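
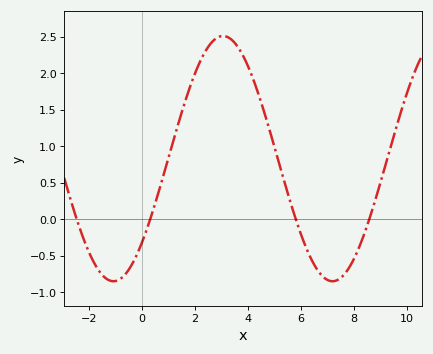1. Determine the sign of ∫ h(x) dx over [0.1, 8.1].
positive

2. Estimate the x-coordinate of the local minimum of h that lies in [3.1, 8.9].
7.2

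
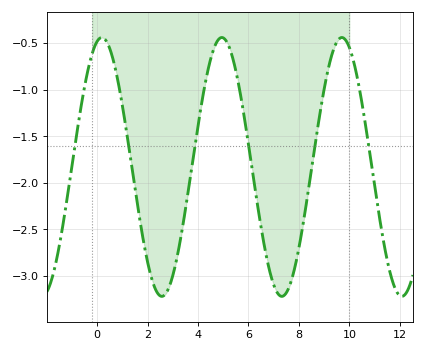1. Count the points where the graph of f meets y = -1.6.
6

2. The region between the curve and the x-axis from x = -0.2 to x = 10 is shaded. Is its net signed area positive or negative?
negative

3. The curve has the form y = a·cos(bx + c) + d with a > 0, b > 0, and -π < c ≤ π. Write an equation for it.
y = 1.39cos(1.3x - 0.24) - 1.83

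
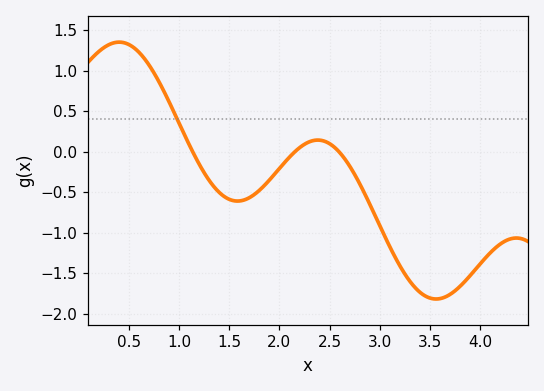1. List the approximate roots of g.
1.1, 2.2, 2.6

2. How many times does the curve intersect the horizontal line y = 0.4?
1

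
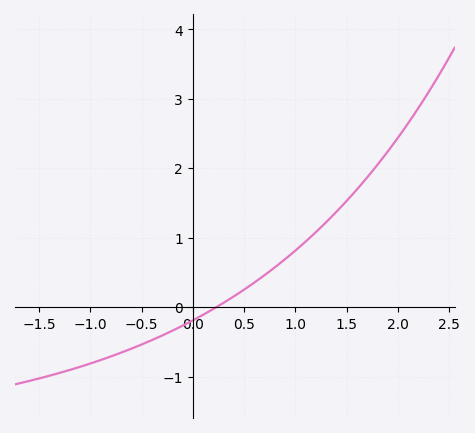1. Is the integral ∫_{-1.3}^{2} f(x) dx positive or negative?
positive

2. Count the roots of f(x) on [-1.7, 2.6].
1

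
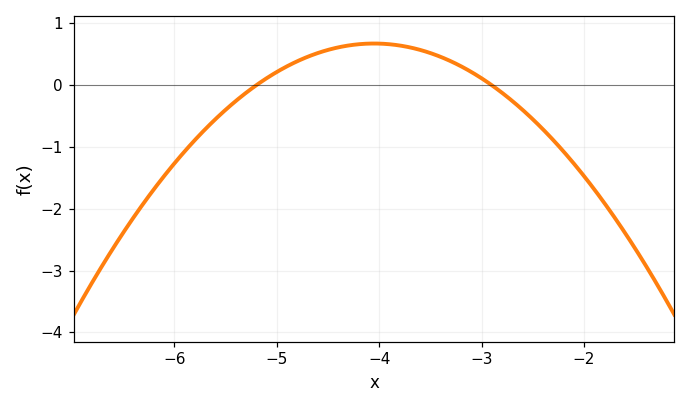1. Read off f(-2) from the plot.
-1.47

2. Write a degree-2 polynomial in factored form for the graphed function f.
y = -0.51(x + 5.2)(x + 2.9)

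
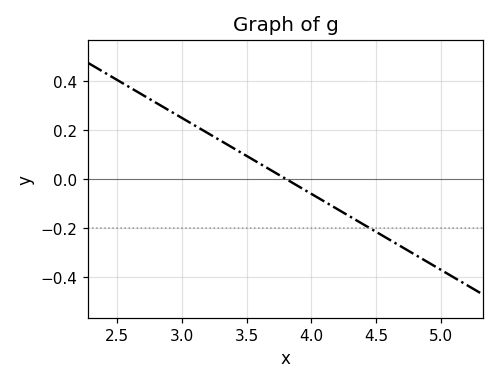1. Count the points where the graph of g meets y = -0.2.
1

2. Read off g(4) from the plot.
-0.062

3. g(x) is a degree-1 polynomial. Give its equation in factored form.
y = -0.31(x - 3.8)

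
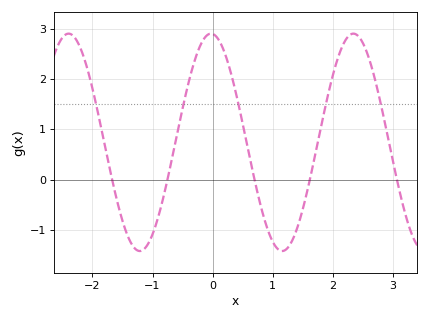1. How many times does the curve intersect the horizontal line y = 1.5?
5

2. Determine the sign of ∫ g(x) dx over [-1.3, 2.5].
positive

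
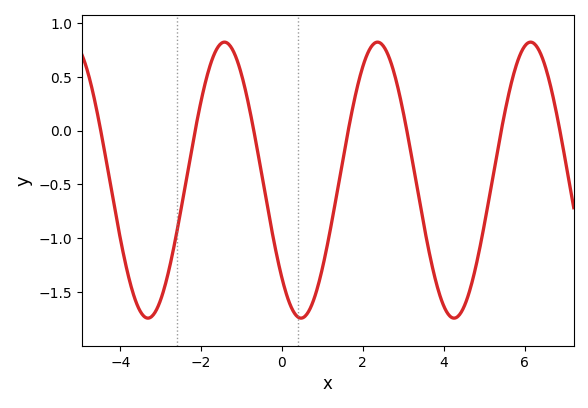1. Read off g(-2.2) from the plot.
-0.1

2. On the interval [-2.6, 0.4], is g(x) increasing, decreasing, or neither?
neither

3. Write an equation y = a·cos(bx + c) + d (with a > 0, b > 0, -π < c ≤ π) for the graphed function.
y = 1.28cos(1.7x + 2.4) - 0.46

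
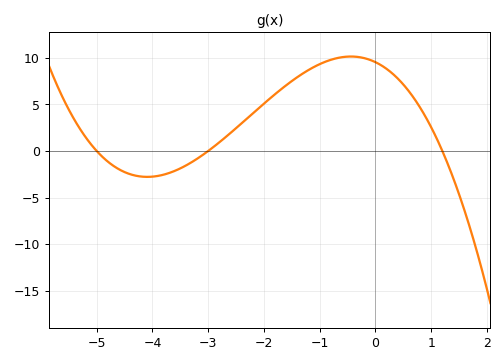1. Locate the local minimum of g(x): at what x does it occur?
-4.1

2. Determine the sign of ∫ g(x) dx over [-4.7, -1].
positive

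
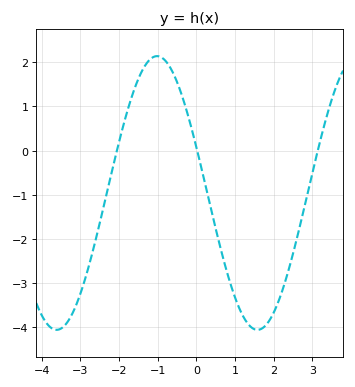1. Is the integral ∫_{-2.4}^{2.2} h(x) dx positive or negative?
negative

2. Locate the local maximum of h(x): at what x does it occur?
-1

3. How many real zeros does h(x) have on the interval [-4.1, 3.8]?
3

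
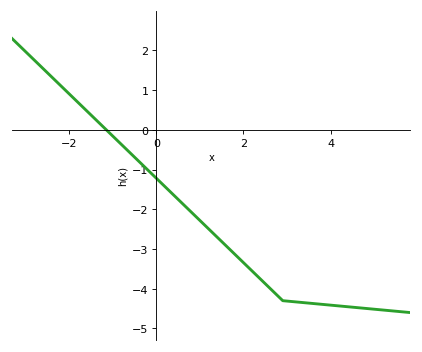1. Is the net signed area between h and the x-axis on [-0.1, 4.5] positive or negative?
negative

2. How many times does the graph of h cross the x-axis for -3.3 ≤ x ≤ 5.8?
1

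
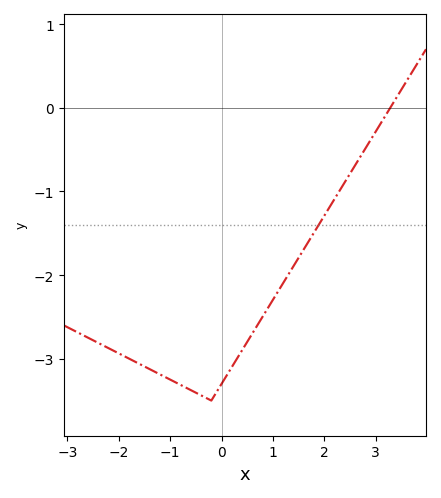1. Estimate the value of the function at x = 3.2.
-0.084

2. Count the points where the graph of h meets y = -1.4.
1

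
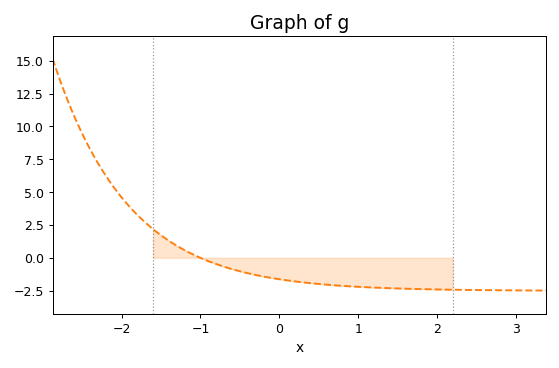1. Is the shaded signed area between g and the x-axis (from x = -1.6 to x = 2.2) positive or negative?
negative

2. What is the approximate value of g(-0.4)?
-1.17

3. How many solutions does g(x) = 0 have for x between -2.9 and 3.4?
1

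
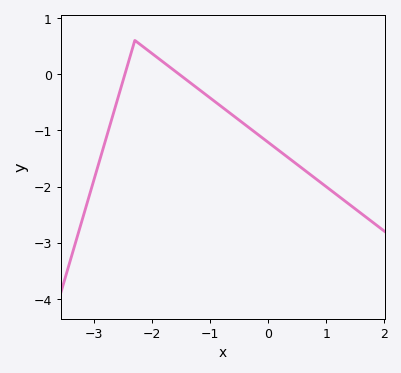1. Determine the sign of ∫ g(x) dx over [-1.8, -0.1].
negative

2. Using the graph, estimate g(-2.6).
-0.5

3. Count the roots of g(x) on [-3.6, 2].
2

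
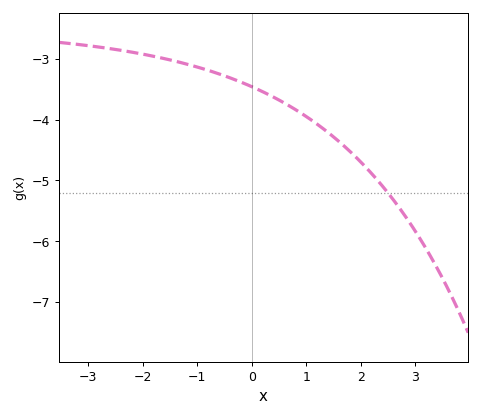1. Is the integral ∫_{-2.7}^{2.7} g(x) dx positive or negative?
negative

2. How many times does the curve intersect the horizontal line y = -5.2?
1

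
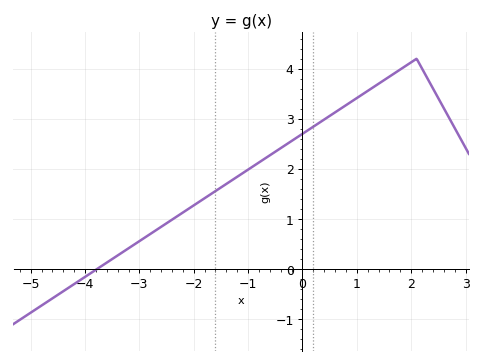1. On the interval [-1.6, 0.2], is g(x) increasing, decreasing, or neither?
increasing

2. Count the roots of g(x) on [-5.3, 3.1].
1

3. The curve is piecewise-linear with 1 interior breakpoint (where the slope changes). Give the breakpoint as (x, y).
(2.1, 4.2)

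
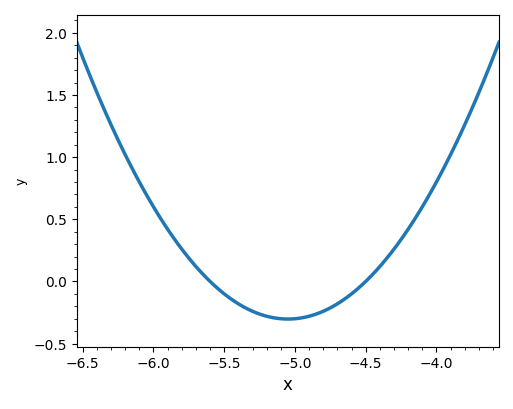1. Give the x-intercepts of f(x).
-5.6, -4.5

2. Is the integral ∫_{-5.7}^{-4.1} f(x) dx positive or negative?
negative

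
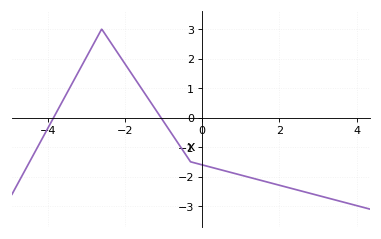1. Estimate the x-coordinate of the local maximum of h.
-2.6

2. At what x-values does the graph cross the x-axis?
-3.84, -1.07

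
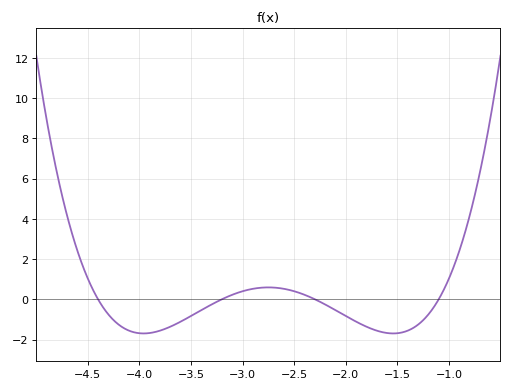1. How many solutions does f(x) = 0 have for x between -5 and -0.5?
4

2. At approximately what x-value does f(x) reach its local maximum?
-2.75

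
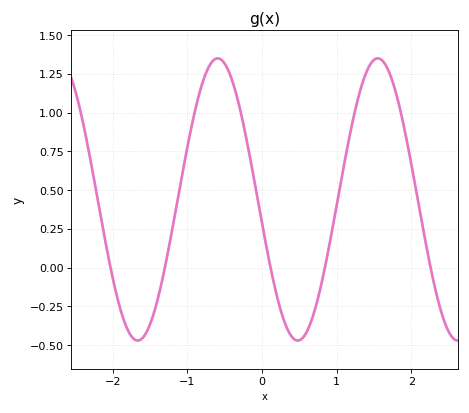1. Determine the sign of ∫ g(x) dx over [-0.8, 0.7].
positive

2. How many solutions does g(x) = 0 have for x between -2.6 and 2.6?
5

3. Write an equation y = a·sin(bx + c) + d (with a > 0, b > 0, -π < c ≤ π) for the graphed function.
y = 0.91sin(2.9x - 3) + 0.44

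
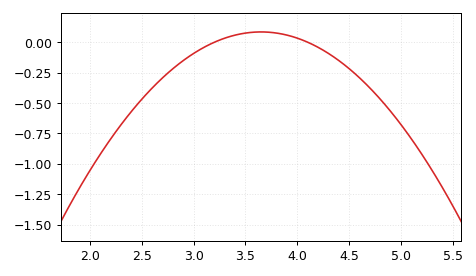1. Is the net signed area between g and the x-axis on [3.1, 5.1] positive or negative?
negative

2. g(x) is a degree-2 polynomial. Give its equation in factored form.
y = -0.42(x - 3.2)(x - 4.1)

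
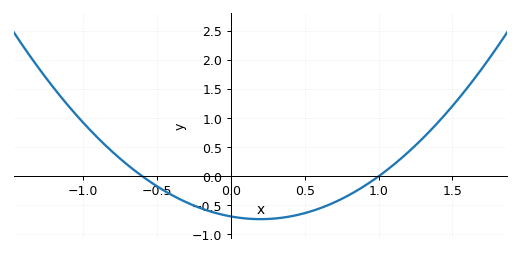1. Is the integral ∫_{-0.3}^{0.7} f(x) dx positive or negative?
negative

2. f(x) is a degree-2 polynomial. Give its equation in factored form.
y = 1.15(x + 0.6)(x - 1)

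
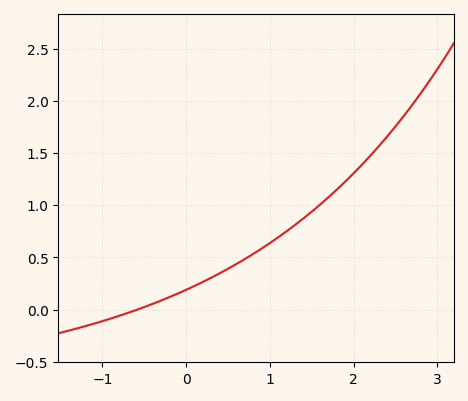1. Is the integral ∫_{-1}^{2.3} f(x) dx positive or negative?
positive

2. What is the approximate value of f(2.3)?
1.56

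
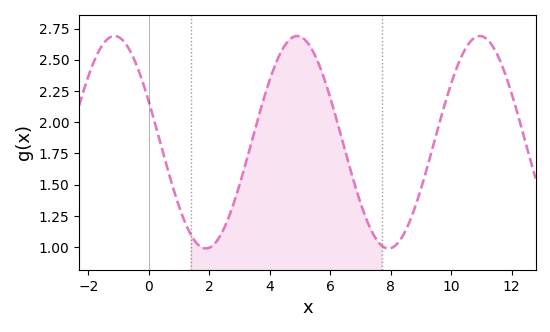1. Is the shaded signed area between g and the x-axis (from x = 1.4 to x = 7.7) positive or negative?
positive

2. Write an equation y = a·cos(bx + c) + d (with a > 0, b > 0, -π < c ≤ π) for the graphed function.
y = 0.85cos(1x + 1.2) + 1.84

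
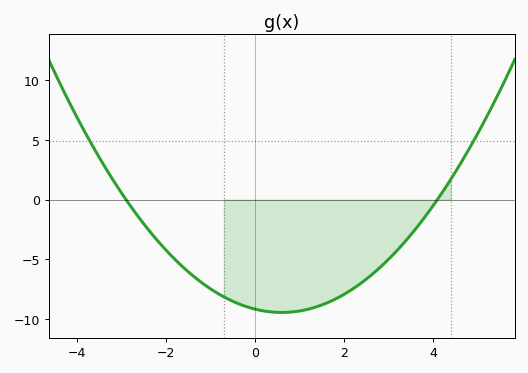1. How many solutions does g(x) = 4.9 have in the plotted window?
2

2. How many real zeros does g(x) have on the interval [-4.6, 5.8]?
2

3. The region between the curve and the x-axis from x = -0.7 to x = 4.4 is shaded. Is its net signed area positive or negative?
negative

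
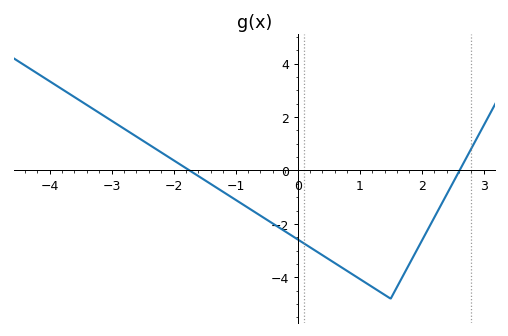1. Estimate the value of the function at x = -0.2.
-2.28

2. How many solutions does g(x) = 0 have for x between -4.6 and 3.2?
2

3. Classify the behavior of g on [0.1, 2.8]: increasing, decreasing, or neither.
neither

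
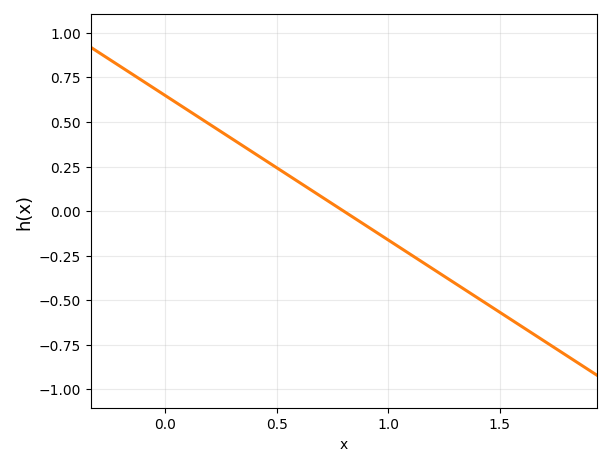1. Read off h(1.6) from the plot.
-0.648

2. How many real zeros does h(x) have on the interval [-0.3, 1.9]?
1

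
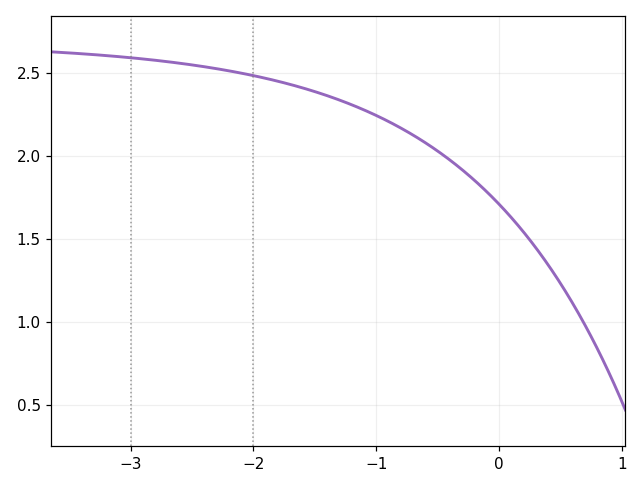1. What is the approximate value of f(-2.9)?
2.58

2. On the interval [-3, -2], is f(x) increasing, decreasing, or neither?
decreasing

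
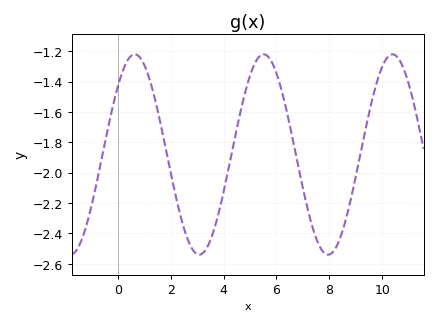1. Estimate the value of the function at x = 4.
-2.12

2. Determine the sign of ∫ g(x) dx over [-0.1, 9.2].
negative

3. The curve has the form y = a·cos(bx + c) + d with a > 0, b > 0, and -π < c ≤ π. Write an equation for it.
y = 0.66cos(1.3x - 0.83) - 1.88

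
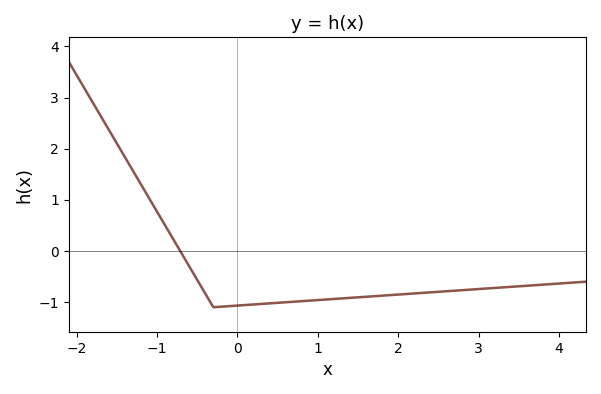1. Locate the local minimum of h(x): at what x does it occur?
-0.3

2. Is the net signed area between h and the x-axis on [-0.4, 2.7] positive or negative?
negative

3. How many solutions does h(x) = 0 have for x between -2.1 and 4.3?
1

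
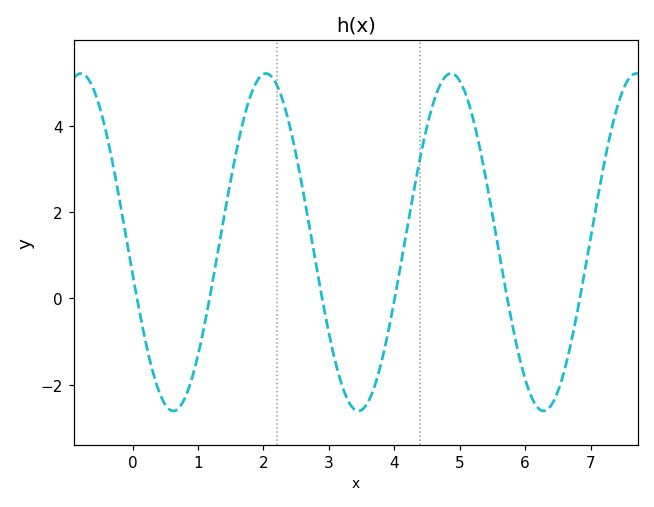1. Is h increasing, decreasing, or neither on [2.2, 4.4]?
neither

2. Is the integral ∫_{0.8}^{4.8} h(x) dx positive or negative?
positive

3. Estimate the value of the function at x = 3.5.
-2.59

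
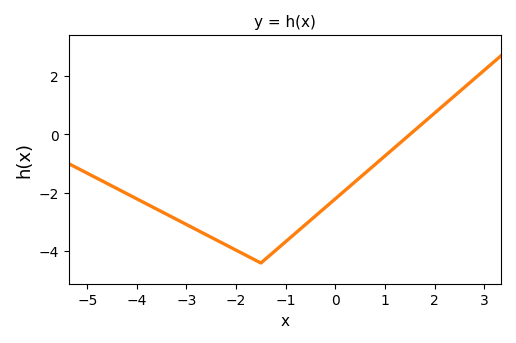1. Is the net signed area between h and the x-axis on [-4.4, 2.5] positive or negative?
negative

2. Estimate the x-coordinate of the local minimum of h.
-1.5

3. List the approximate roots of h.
1.5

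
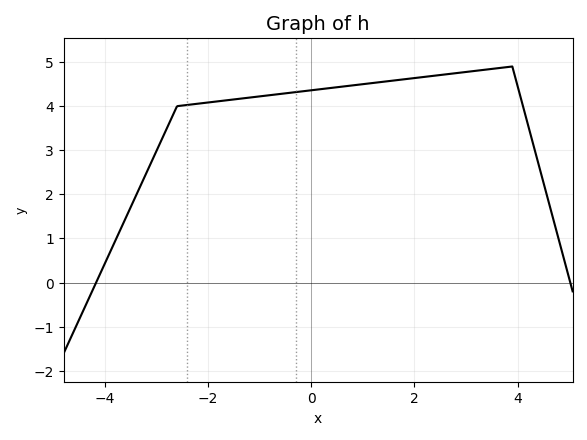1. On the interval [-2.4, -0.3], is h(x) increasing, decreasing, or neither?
increasing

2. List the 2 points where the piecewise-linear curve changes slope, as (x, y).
(-2.6, 4); (3.9, 4.9)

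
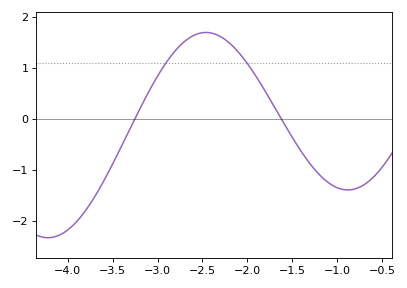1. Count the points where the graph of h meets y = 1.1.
2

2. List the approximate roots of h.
-3.3, -1.6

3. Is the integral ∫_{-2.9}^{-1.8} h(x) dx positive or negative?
positive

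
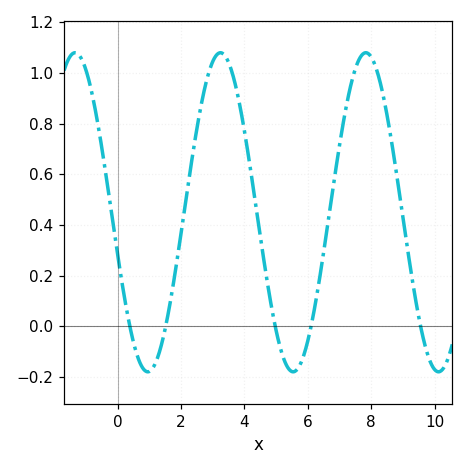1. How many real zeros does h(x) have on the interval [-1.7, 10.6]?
5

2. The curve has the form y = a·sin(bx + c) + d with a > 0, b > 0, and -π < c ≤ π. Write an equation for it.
y = 0.63sin(1.37x - 2.87) + 0.45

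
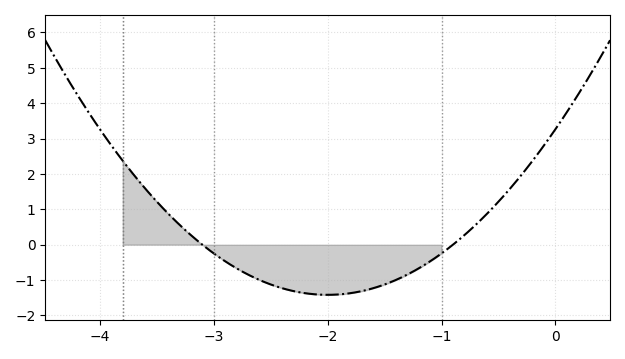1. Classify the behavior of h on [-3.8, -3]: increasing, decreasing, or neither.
decreasing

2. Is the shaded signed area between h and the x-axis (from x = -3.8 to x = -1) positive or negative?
negative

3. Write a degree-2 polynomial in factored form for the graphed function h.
y = 1.17(x + 3.1)(x + 0.9)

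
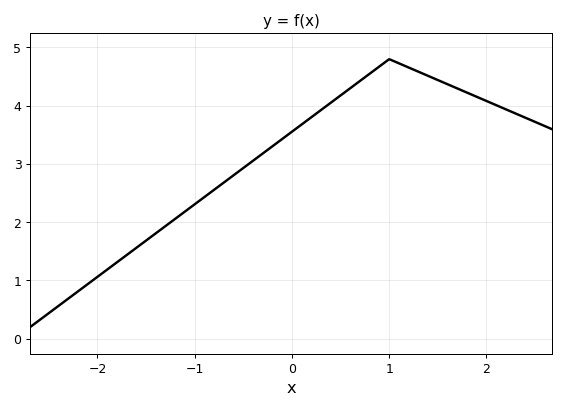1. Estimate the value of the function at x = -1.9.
1.2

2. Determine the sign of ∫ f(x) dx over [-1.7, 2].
positive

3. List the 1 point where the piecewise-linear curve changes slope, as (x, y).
(1, 4.8)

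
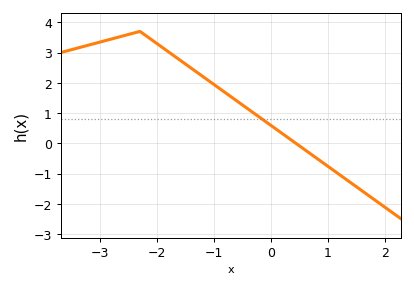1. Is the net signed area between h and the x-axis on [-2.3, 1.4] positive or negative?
positive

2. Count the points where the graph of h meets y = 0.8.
1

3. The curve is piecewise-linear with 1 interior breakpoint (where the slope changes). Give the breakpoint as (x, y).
(-2.3, 3.7)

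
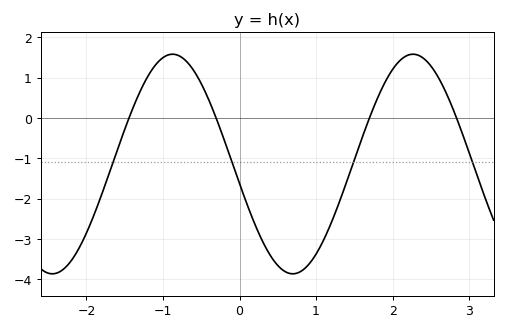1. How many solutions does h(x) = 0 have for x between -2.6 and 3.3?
4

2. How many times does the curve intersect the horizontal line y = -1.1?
4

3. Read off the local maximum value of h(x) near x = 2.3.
1.6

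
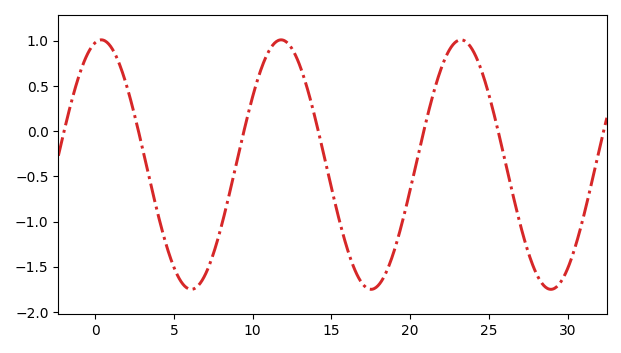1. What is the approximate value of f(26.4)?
-0.607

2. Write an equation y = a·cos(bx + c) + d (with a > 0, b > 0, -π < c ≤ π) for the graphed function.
y = 1.38cos(0.55x - 0.21) - 0.37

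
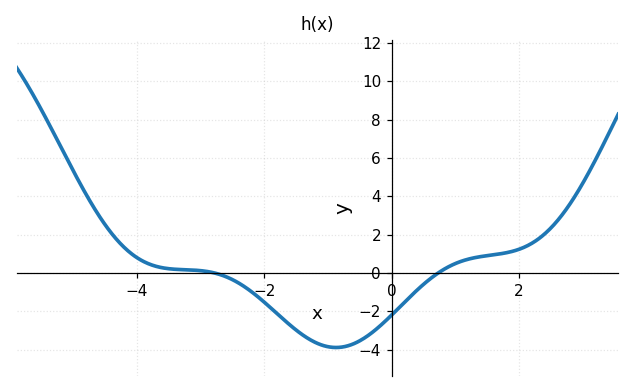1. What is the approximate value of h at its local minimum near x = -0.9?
-3.8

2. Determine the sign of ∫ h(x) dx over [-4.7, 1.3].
negative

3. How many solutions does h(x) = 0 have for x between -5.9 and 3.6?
2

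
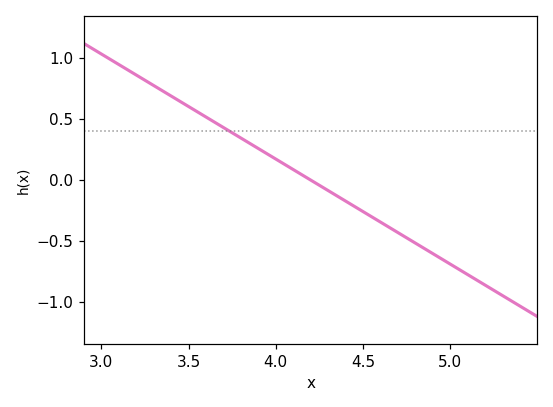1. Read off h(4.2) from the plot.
0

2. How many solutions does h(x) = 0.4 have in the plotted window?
1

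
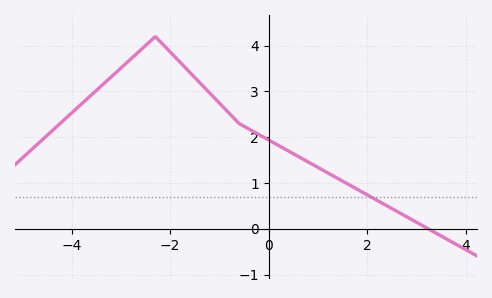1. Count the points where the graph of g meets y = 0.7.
1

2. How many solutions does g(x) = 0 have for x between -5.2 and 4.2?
1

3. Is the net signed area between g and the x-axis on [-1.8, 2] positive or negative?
positive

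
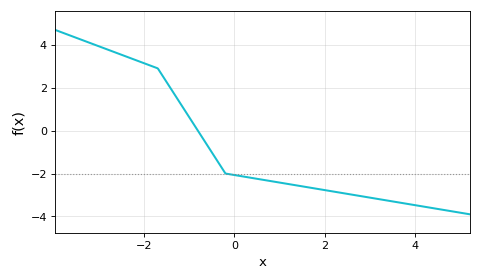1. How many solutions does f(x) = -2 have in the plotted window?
1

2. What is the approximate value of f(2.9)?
-3.09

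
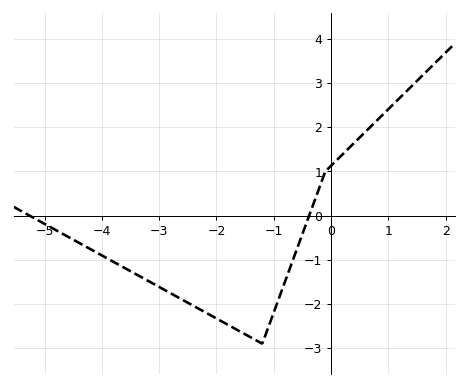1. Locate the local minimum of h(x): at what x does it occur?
-1.2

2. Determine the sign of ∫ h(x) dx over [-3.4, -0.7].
negative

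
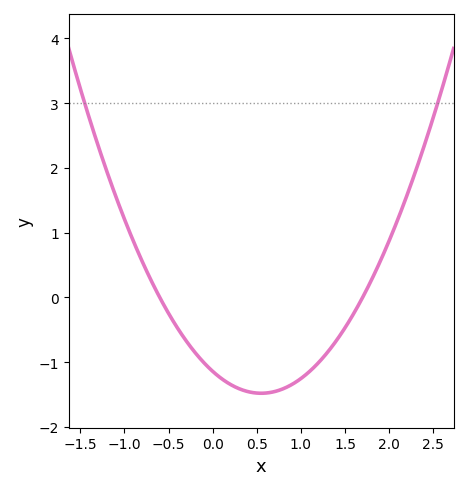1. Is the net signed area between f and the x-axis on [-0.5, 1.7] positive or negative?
negative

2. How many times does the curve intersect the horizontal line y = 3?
2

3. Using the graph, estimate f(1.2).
-1.01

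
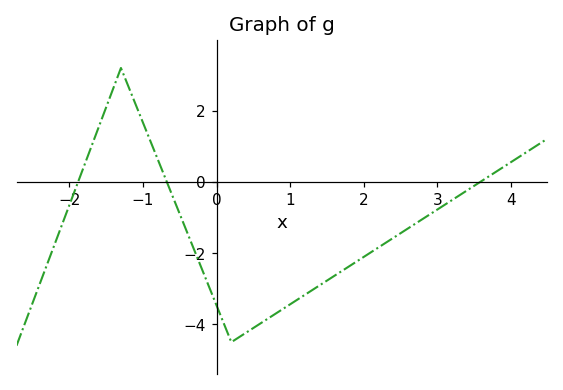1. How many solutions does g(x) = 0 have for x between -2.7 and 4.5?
3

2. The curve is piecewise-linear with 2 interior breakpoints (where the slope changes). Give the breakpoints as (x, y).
(-1.3, 3.2); (0.2, -4.5)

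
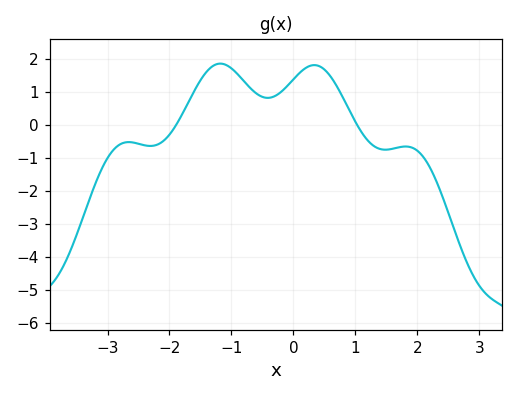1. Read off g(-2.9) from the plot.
-0.8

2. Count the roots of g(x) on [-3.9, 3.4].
2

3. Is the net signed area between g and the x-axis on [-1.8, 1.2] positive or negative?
positive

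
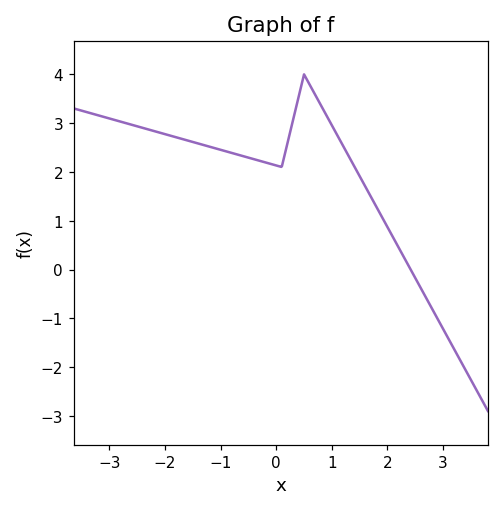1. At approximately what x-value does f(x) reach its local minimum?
0.1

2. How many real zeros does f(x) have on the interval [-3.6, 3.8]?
1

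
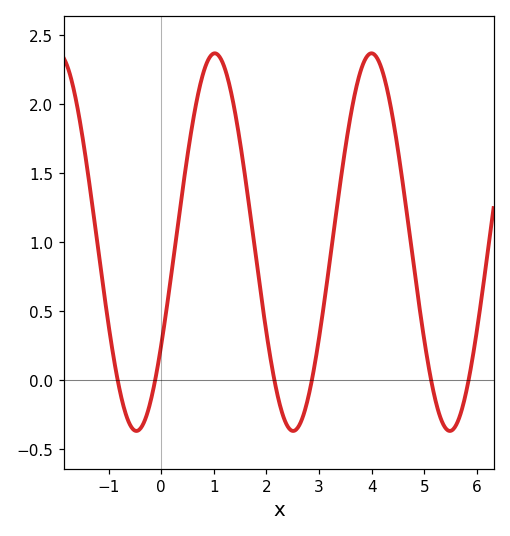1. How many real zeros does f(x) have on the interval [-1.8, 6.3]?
6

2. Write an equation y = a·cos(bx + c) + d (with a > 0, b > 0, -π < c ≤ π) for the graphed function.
y = 1.37cos(2.11x - 2.15) + 1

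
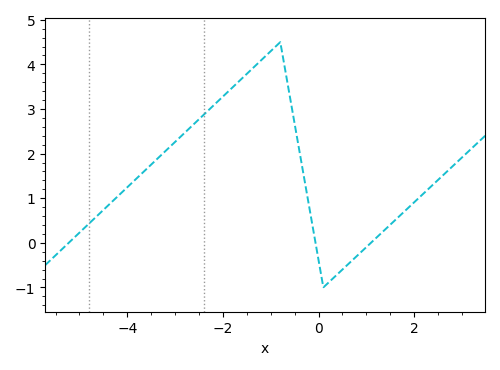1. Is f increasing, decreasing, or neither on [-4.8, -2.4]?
increasing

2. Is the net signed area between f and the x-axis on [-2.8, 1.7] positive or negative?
positive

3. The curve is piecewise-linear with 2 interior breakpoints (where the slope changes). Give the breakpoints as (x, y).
(-0.8, 4.5); (0.1, -1)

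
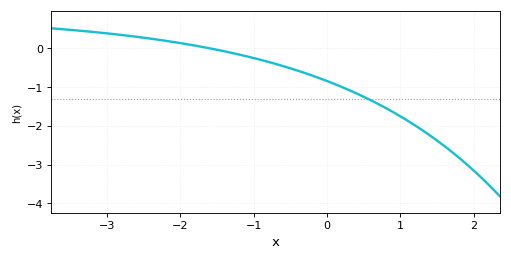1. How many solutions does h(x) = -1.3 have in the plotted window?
1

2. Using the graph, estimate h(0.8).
-1.5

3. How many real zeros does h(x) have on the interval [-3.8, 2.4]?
1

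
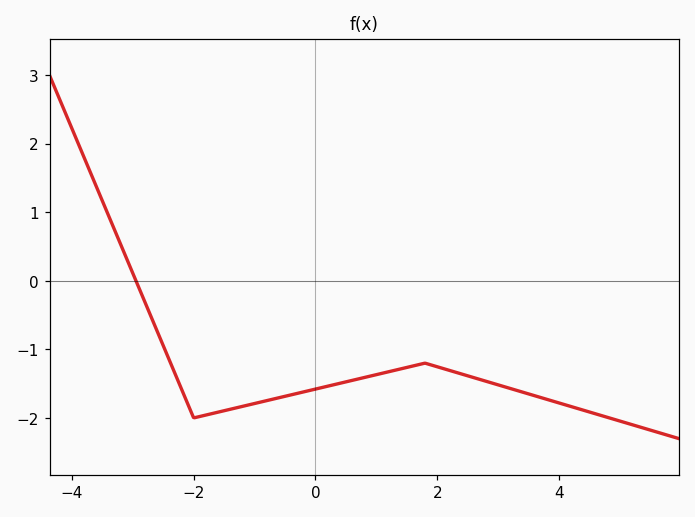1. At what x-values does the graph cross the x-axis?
-3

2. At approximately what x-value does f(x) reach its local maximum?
1.8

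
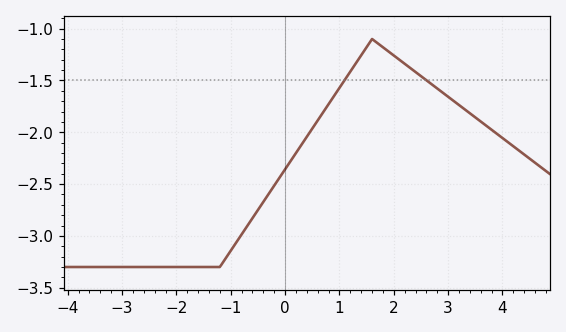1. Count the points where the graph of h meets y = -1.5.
2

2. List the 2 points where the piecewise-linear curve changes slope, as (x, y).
(-1.2, -3.3); (1.6, -1.1)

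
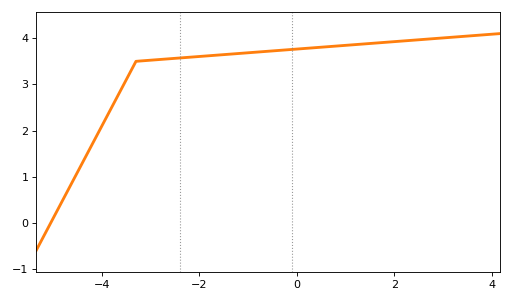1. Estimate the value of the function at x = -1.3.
3.7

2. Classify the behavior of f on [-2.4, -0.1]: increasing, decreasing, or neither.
increasing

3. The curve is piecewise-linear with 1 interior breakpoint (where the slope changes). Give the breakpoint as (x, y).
(-3.3, 3.5)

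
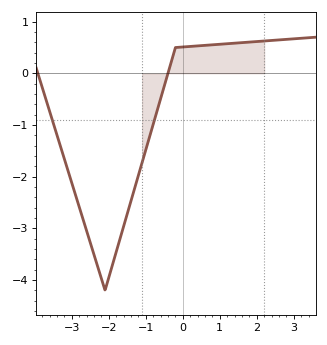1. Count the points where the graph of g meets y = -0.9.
2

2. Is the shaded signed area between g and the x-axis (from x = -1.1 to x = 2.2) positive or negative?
positive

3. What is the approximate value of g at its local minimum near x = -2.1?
-4.2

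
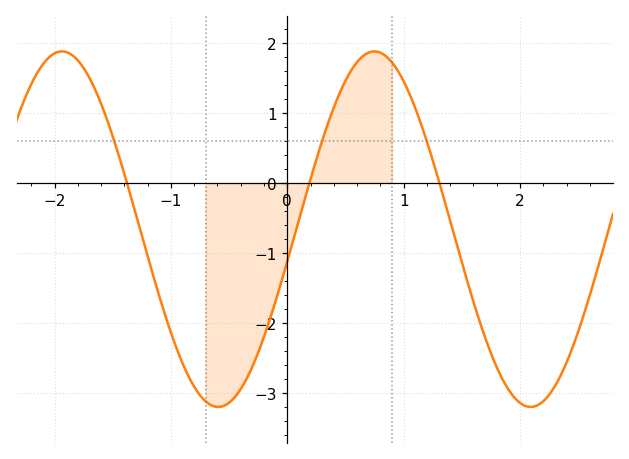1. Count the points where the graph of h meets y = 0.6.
3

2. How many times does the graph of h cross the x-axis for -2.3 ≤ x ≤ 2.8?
3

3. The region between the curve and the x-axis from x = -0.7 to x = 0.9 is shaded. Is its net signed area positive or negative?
negative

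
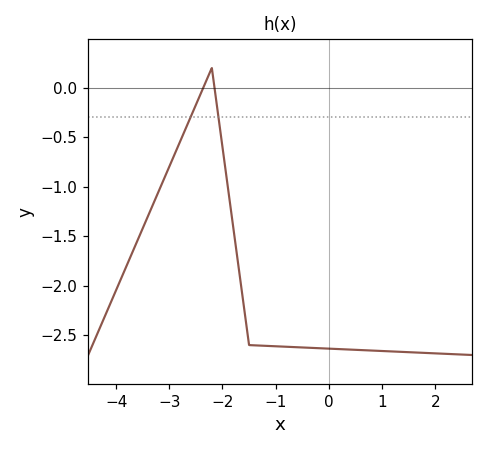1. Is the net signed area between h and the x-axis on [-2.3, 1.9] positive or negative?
negative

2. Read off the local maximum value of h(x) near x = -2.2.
0.199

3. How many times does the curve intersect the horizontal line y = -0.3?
2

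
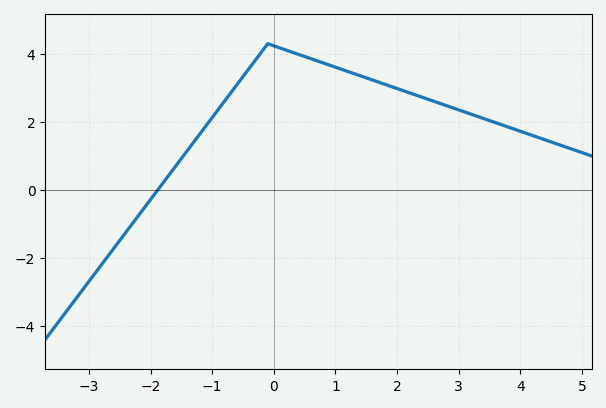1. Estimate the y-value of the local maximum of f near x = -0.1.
4.2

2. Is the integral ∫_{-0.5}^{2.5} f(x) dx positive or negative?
positive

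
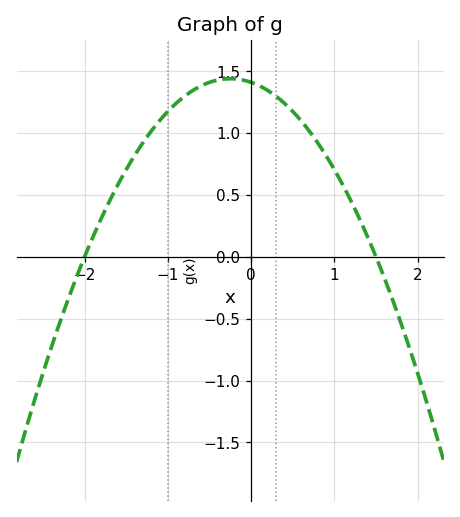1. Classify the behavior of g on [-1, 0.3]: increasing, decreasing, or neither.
neither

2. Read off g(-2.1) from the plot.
-0.15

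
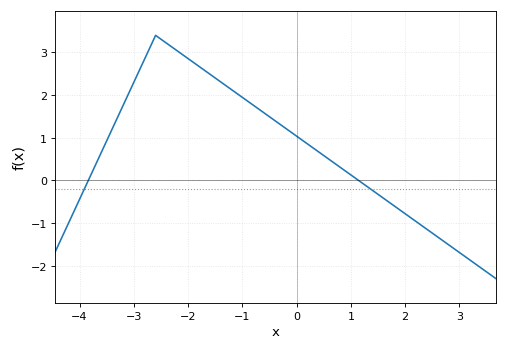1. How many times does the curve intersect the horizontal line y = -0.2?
2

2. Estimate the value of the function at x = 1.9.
-0.691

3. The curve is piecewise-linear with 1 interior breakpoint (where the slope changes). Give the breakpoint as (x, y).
(-2.6, 3.4)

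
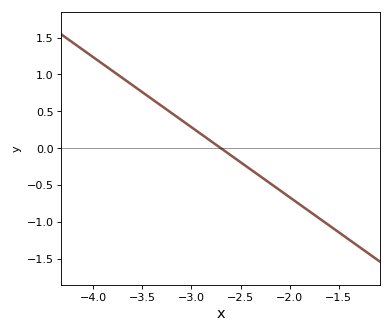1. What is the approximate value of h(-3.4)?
0.665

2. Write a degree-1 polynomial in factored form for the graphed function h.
y = -0.95(x + 2.7)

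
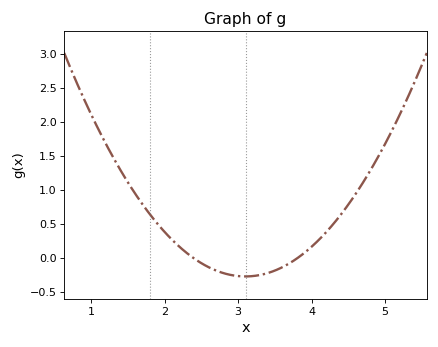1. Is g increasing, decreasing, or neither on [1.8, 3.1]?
decreasing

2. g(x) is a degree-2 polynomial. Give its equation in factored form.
y = 0.54(x - 2.4)(x - 3.8)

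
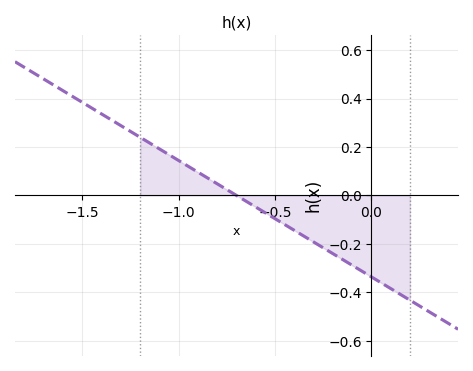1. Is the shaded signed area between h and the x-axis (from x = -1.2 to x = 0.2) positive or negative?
negative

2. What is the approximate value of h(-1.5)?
0.384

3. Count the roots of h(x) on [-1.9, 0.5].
1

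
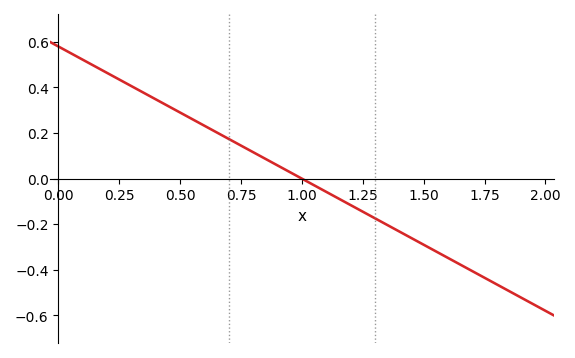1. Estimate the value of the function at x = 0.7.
0.18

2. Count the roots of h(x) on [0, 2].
1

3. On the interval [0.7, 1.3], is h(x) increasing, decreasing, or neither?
decreasing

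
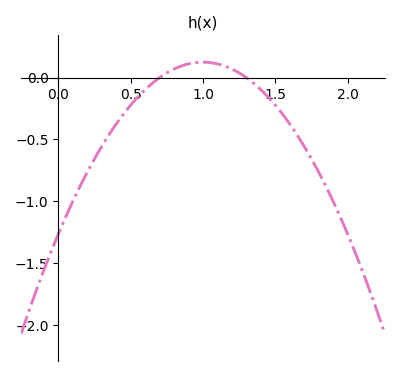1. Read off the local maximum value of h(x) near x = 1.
0.125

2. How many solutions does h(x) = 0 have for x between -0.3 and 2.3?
2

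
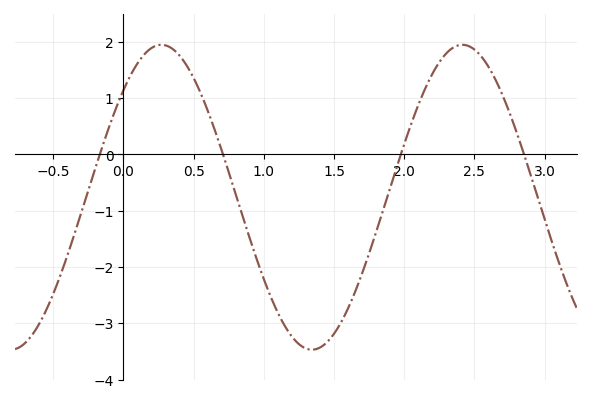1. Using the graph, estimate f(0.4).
1.76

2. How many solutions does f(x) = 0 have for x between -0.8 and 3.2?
4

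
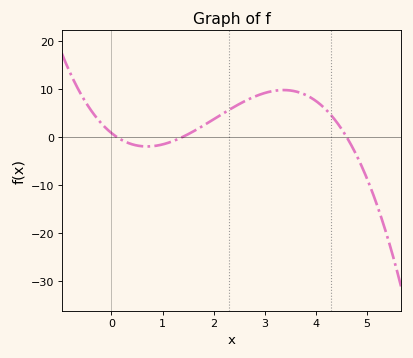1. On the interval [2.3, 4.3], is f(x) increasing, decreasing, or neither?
neither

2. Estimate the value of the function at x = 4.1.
7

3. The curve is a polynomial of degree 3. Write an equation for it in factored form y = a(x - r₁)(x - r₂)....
y = -1.23(x - 0.1)(x - 1.4)(x - 4.6)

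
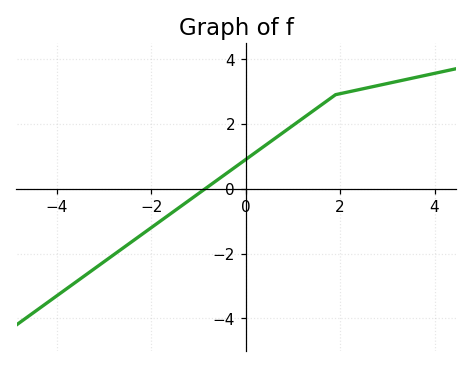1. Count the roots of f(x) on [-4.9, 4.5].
1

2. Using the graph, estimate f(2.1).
3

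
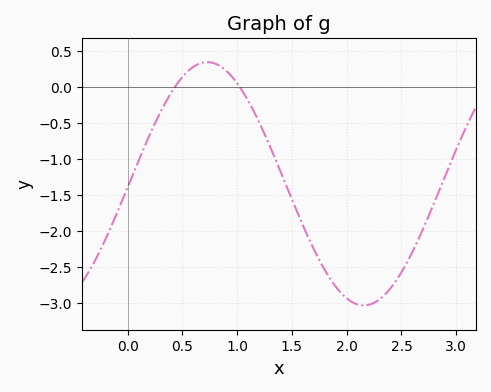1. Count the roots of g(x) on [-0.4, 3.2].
2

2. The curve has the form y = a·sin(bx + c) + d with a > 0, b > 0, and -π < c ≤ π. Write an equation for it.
y = 1.69sin(2.2x - 0.03) - 1.34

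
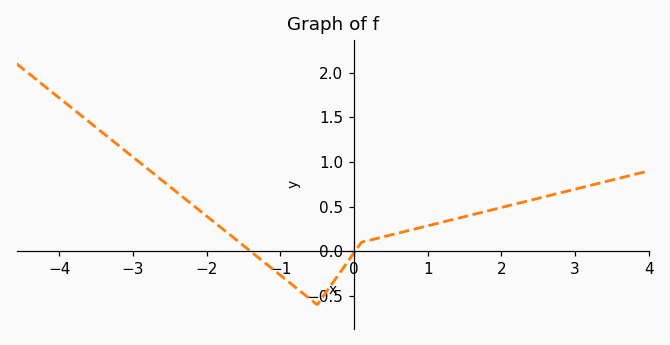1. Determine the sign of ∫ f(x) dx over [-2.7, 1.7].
positive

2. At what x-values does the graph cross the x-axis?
-1.41, 0.014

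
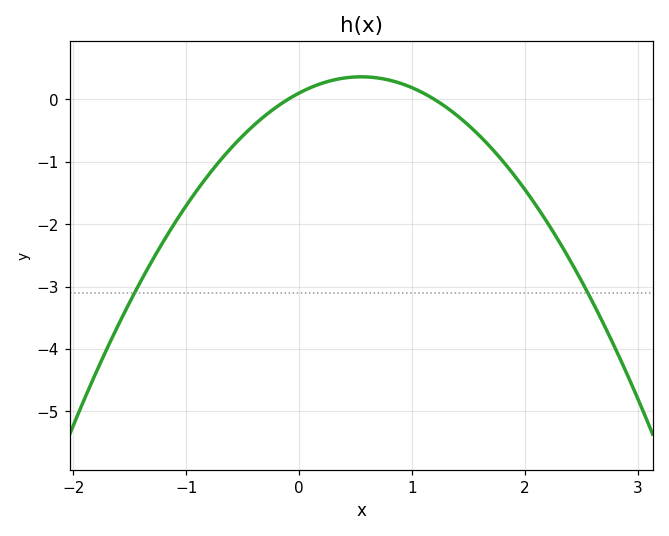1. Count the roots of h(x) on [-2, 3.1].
2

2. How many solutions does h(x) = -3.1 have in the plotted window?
2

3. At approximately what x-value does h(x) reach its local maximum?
0.55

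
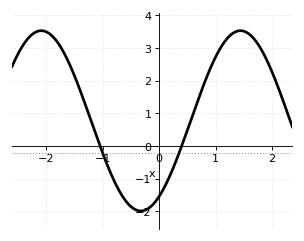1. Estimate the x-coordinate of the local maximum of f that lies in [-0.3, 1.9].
1.4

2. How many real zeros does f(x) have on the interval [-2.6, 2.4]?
2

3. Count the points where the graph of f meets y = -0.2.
2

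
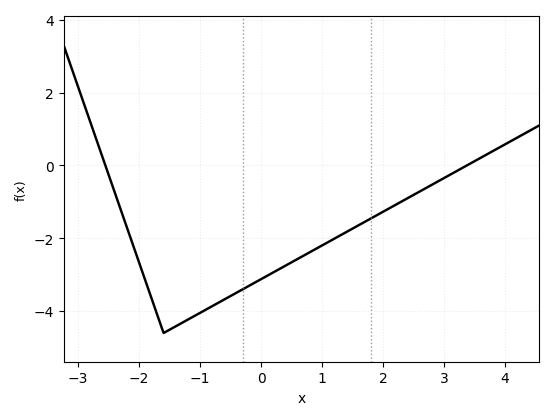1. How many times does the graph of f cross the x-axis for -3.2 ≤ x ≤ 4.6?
2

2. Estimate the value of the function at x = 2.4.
-0.8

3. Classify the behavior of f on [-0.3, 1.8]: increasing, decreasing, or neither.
increasing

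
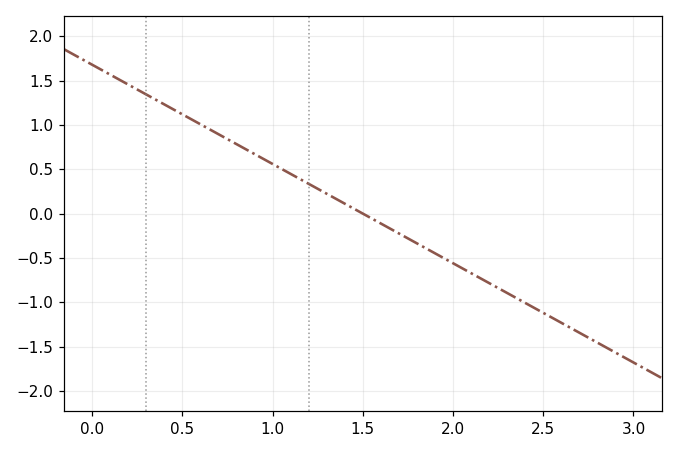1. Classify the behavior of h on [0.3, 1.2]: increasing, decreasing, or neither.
decreasing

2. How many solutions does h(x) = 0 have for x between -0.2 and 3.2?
1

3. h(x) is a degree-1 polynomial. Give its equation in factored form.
y = -1.12(x - 1.5)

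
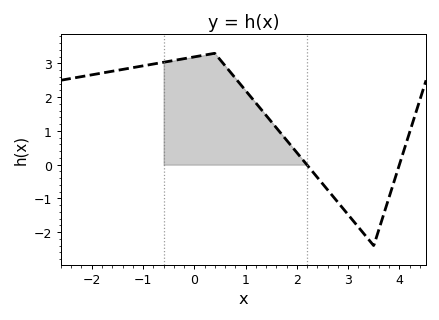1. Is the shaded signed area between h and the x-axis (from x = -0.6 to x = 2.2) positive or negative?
positive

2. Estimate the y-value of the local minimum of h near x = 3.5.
-2.4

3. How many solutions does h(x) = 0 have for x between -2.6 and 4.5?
2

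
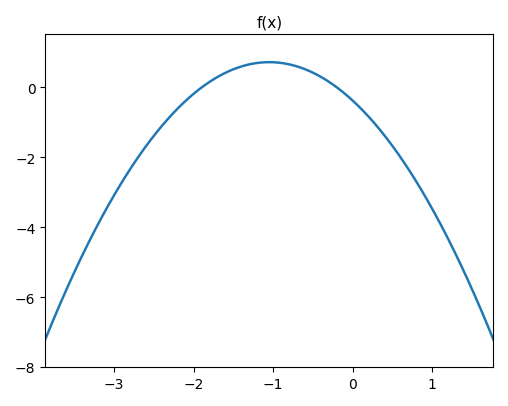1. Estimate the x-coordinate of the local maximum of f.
-1.05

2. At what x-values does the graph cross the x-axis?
-1.9, -0.2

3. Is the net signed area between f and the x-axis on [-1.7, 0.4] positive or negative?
positive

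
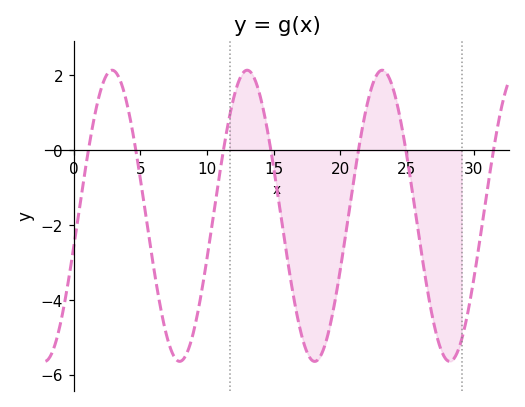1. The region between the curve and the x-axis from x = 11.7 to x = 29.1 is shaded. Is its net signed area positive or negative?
negative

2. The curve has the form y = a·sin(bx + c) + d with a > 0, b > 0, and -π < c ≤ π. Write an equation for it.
y = 3.89sin(0.62x - 0.212) - 1.75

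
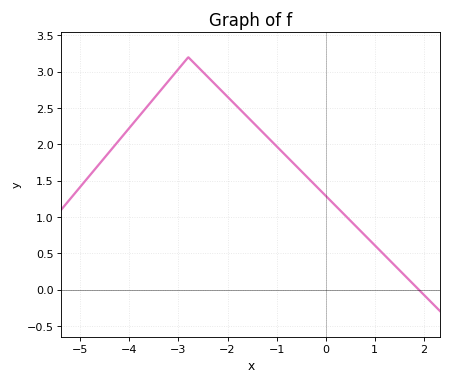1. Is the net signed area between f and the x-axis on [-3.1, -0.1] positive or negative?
positive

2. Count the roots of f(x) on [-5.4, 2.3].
1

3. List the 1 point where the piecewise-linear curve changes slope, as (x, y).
(-2.8, 3.2)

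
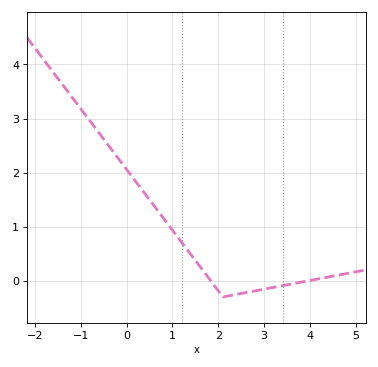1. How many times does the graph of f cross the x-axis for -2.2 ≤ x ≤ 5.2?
2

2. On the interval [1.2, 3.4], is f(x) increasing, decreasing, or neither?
neither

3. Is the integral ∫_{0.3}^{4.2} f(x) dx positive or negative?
positive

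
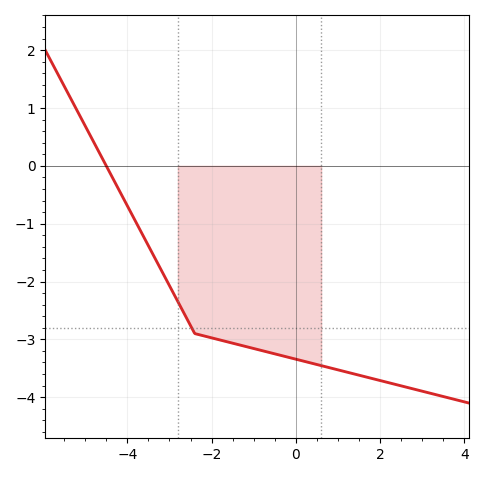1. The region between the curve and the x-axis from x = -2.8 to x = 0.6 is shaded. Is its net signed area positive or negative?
negative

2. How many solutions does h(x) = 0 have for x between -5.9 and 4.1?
1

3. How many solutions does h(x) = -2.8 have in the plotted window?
1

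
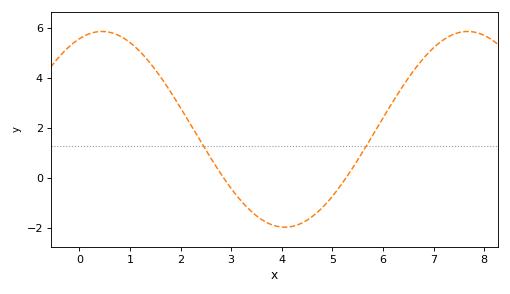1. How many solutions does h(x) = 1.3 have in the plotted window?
2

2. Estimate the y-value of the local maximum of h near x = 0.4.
5.8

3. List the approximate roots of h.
2.8, 5.2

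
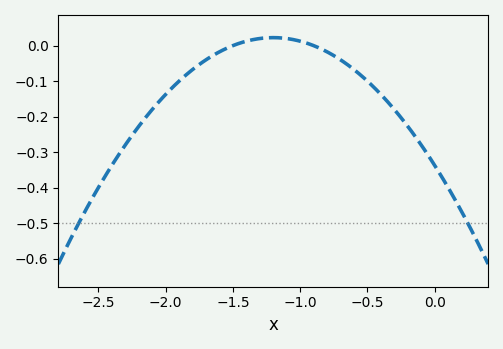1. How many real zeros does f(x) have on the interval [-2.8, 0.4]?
2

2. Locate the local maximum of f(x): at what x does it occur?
-1.2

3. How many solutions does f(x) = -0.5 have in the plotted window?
2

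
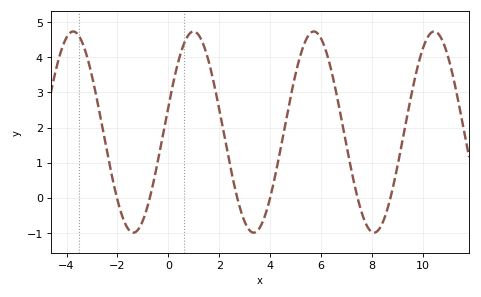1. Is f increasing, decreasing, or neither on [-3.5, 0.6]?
neither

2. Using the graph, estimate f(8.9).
0.576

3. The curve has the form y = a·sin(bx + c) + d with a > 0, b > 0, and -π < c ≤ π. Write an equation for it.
y = 2.86sin(1.33x + 0.26) + 1.87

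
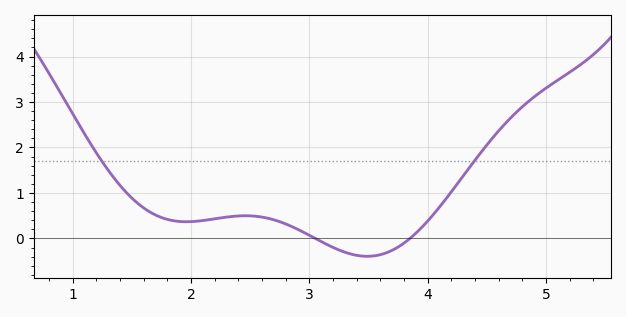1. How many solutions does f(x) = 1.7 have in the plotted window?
2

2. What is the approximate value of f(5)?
3.3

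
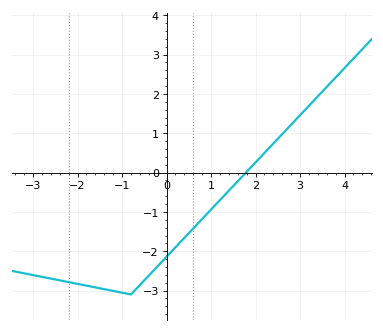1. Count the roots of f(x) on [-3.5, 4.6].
1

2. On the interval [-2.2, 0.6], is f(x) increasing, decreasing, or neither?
neither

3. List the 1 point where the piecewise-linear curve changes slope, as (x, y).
(-0.8, -3.1)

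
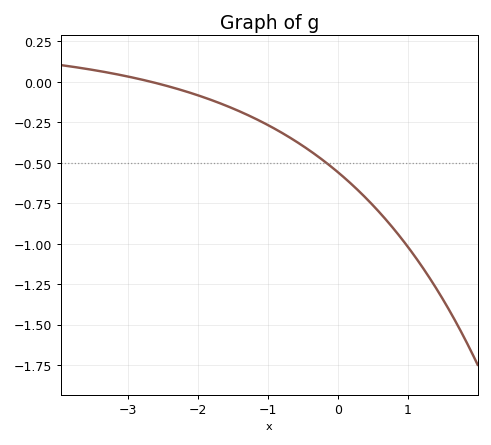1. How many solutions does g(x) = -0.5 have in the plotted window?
1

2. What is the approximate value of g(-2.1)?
-0.071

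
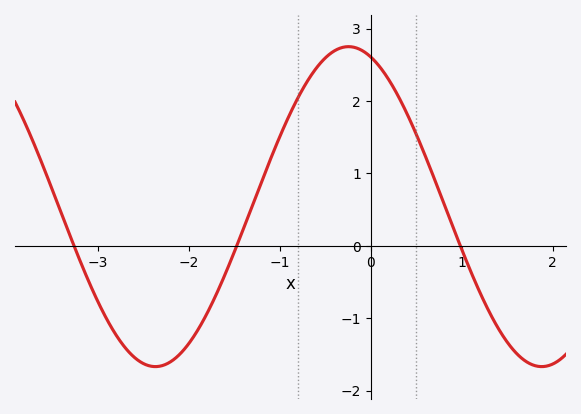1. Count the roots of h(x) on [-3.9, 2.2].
3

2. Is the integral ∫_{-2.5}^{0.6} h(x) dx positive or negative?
positive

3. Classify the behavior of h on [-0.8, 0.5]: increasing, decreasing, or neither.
neither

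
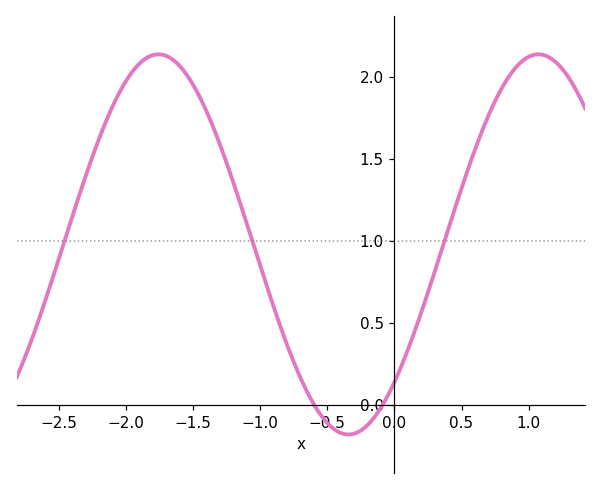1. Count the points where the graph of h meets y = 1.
3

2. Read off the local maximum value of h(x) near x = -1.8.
2.15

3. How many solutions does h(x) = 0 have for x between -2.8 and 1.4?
2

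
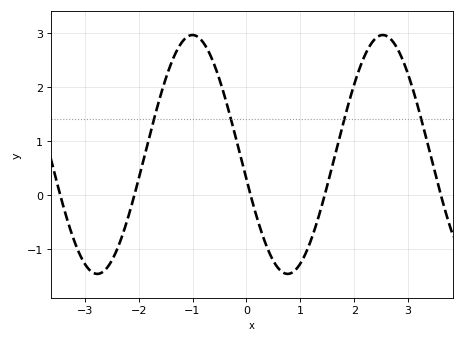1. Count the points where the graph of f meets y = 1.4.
4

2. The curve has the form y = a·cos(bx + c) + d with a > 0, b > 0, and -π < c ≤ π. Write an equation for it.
y = 2.21cos(1.78x + 1.78) + 0.75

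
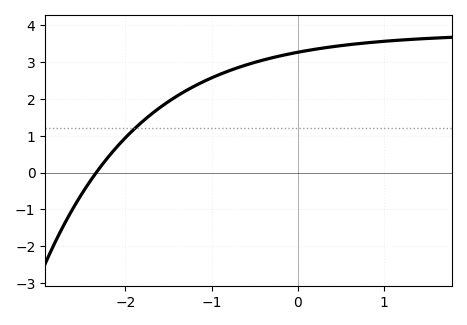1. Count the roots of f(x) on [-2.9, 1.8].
1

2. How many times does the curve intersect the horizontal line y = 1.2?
1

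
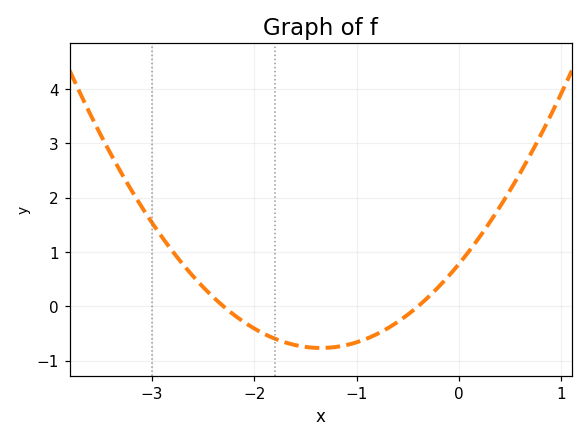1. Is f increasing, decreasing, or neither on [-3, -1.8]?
decreasing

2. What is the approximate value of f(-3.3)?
2.46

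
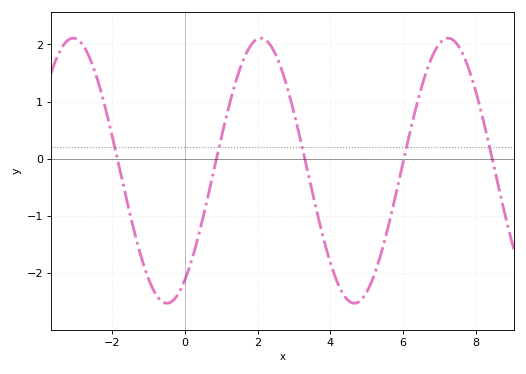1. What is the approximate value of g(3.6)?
-0.849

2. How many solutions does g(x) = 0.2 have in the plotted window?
5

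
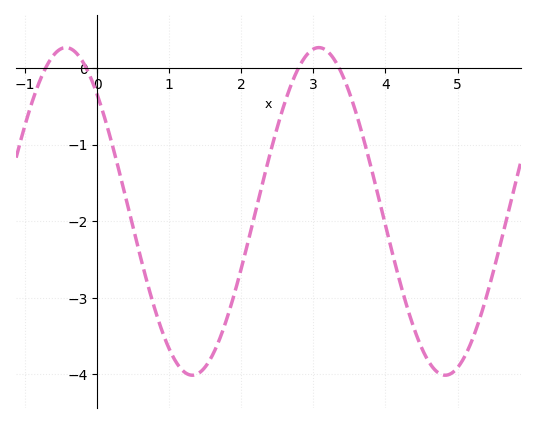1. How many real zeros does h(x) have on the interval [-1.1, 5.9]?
4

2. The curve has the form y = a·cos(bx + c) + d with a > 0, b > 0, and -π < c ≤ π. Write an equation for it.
y = 2.14cos(1.79x + 0.78) - 1.87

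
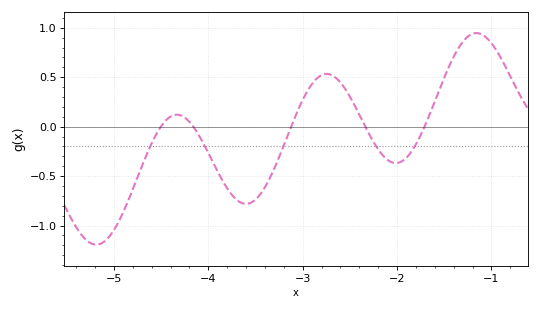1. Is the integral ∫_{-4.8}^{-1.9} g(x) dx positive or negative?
negative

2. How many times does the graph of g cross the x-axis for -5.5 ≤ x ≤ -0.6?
5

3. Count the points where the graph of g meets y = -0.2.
5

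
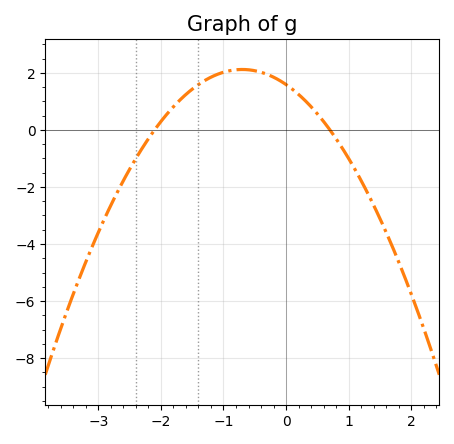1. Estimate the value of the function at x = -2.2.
-0.313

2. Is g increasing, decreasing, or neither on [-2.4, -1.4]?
increasing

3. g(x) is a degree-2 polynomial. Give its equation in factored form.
y = -1.08(x + 2.1)(x - 0.7)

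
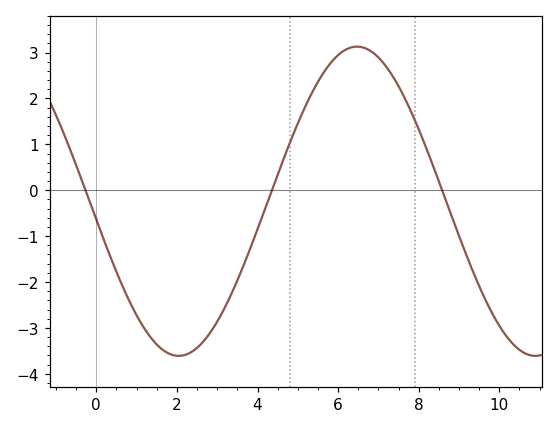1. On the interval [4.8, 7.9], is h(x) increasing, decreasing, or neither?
neither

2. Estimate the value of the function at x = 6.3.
3.1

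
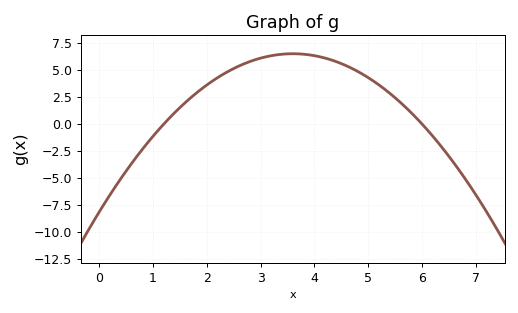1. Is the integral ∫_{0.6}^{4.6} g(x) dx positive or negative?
positive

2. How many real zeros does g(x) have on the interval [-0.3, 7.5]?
2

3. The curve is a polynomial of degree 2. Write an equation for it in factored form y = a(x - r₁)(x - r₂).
y = -1.13(x - 1.2)(x - 6)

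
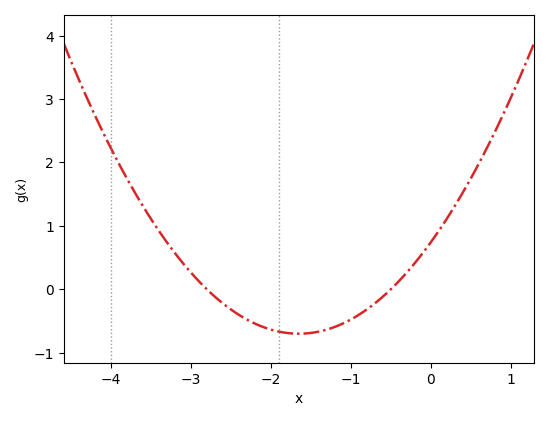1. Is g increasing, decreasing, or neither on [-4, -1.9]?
decreasing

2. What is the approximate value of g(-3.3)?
0.7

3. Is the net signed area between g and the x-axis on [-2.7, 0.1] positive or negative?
negative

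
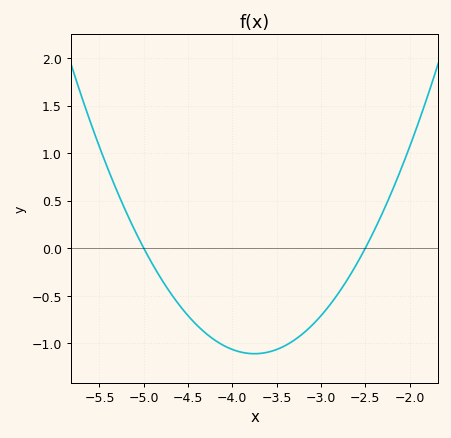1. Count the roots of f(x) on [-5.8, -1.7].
2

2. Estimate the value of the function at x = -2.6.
-0.17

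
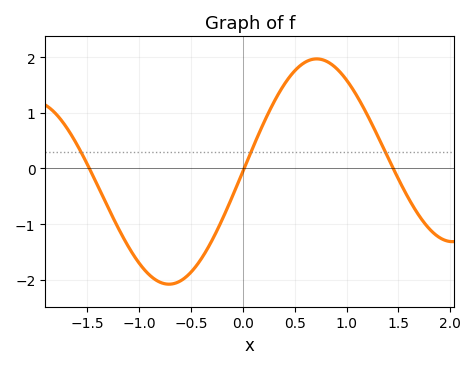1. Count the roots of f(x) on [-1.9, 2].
3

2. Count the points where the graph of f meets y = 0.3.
3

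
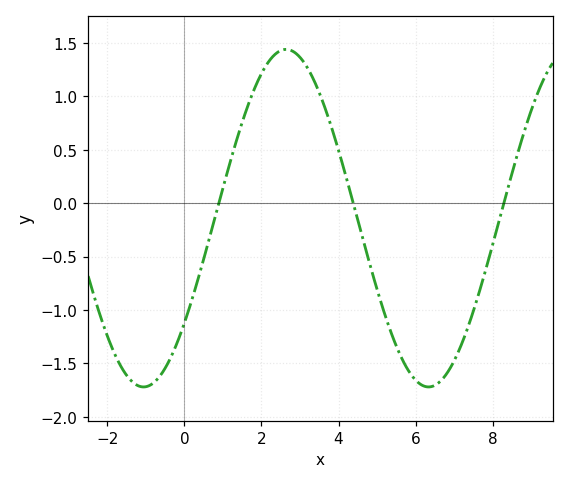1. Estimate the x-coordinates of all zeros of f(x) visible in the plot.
0.894, 4.38, 8.29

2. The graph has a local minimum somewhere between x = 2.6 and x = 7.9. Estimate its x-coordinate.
6.34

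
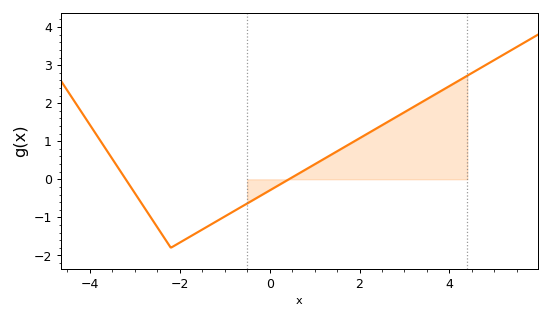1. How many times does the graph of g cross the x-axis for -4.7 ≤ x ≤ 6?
2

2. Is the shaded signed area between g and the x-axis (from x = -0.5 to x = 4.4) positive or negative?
positive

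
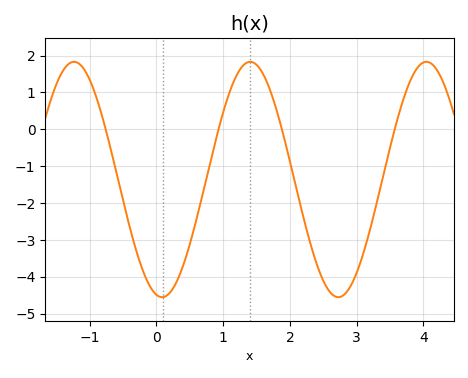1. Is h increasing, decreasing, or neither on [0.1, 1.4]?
increasing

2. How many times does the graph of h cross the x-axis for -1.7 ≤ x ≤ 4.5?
4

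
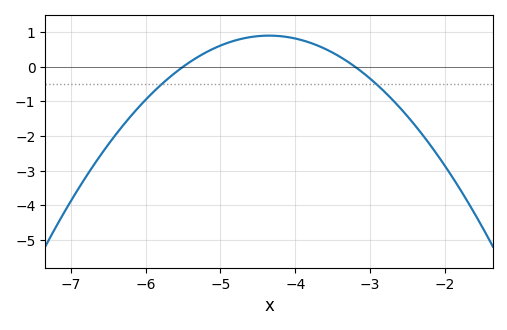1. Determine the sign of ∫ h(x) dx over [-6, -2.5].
positive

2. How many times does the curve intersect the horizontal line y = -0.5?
2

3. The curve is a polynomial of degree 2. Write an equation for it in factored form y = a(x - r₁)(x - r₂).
y = -0.68(x + 5.5)(x + 3.2)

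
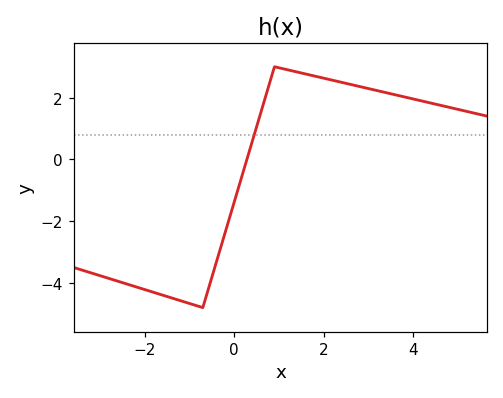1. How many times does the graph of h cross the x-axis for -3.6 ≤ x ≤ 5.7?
1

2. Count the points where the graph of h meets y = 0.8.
1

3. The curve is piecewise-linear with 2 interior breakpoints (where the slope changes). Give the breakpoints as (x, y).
(-0.7, -4.8); (0.9, 3)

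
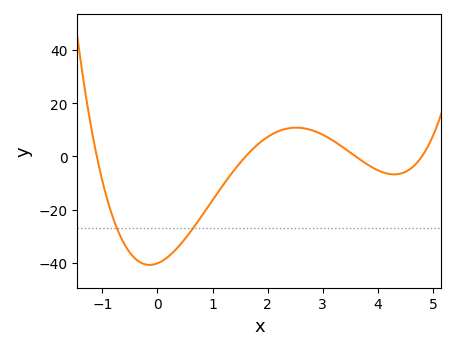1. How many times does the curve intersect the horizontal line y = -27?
2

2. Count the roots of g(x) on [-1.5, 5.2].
4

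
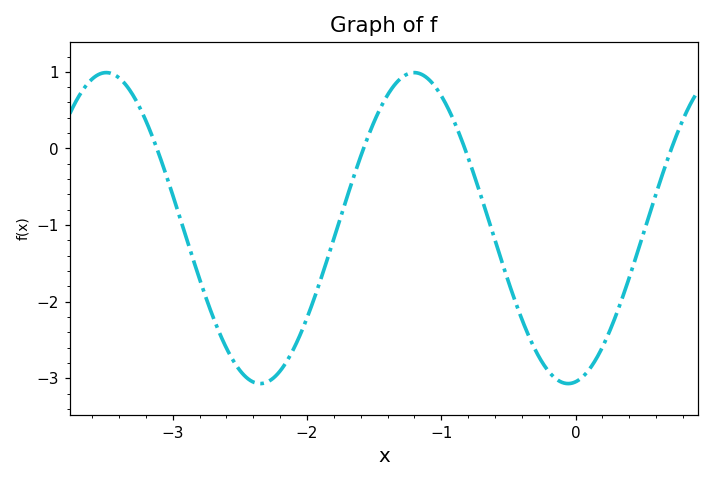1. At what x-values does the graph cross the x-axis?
-3.1, -1.6, -0.8, 0.7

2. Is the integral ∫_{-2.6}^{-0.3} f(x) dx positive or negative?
negative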